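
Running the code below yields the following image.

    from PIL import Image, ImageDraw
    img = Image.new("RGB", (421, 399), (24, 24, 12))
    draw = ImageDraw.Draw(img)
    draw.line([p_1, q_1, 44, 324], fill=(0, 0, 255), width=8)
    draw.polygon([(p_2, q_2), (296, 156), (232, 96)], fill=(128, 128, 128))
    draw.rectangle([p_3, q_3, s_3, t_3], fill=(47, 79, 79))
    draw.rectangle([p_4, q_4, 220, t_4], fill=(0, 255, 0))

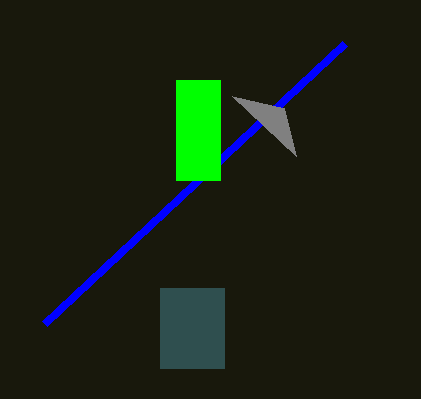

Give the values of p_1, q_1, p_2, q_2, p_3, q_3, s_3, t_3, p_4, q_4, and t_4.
p_1 = 344
q_1 = 44
p_2 = 284
q_2 = 108
p_3 = 160
q_3 = 288
s_3 = 224
t_3 = 368
p_4 = 176
q_4 = 80
t_4 = 180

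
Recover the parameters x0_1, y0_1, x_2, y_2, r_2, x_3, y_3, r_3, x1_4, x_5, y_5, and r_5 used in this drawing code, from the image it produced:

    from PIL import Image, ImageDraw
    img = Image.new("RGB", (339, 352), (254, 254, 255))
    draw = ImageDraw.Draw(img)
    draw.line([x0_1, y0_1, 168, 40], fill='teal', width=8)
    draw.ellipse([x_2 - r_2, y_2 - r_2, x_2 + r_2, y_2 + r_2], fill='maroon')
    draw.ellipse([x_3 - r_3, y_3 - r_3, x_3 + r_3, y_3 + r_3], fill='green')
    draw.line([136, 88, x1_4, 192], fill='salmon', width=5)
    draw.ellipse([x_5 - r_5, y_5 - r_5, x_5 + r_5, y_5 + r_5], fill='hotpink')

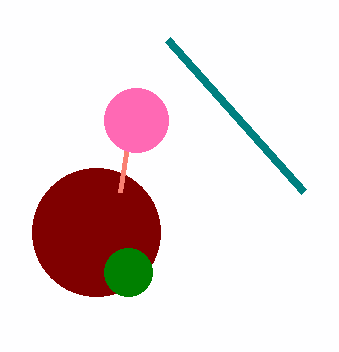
x0_1 = 304; y0_1 = 192; x_2 = 96; y_2 = 232; r_2 = 64; x_3 = 128; y_3 = 272; r_3 = 24; x1_4 = 120; x_5 = 136; y_5 = 120; r_5 = 32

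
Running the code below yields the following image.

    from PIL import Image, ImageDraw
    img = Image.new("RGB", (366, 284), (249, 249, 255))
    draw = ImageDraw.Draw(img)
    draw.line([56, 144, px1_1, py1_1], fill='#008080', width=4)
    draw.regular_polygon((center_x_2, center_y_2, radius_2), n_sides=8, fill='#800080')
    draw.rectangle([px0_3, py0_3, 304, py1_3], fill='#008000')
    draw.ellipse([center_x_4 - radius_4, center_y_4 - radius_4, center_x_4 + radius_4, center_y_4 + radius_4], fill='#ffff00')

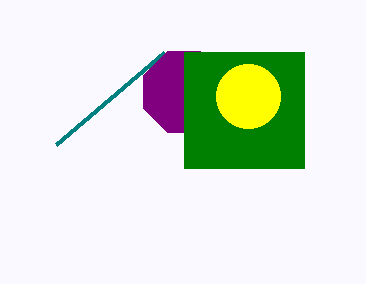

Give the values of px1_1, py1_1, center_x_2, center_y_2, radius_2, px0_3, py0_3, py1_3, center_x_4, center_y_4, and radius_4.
px1_1 = 164
py1_1 = 52
center_x_2 = 184
center_y_2 = 92
radius_2 = 44
px0_3 = 184
py0_3 = 52
py1_3 = 168
center_x_4 = 248
center_y_4 = 96
radius_4 = 32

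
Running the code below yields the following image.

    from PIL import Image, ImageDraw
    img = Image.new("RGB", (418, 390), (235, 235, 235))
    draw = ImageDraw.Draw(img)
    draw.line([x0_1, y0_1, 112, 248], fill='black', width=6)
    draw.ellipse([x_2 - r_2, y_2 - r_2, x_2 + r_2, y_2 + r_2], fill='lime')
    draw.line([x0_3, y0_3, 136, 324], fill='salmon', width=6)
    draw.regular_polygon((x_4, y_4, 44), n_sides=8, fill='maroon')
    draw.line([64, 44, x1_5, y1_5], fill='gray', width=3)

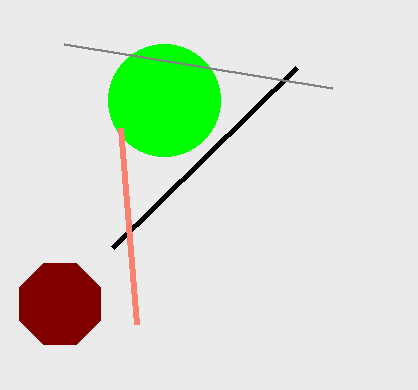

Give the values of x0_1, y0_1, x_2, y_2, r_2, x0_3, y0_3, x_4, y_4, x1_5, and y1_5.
x0_1 = 296
y0_1 = 68
x_2 = 164
y_2 = 100
r_2 = 56
x0_3 = 120
y0_3 = 128
x_4 = 60
y_4 = 304
x1_5 = 332
y1_5 = 88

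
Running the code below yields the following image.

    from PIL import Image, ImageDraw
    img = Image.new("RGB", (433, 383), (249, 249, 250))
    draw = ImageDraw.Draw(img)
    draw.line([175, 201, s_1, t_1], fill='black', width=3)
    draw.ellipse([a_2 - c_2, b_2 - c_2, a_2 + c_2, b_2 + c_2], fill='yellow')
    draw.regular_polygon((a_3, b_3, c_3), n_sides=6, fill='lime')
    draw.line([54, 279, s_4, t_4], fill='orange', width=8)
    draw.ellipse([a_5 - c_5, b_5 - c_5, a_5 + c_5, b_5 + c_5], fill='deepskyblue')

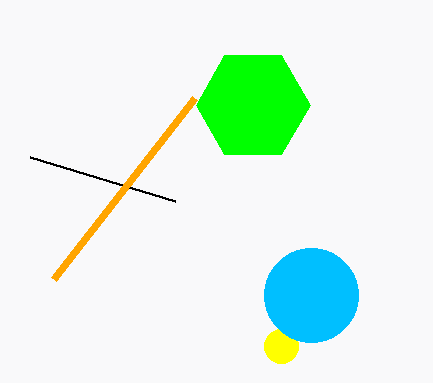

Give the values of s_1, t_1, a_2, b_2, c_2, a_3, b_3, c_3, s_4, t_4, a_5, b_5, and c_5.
s_1 = 30, t_1 = 157, a_2 = 281, b_2 = 346, c_2 = 17, a_3 = 253, b_3 = 105, c_3 = 57, s_4 = 195, t_4 = 98, a_5 = 311, b_5 = 295, c_5 = 47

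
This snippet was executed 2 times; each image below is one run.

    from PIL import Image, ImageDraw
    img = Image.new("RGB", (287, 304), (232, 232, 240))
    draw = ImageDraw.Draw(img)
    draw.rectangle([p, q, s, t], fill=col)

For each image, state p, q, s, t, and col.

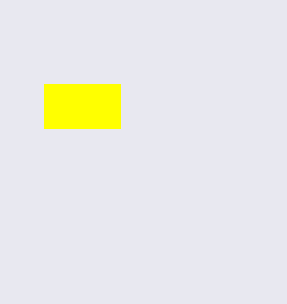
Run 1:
p = 44; q = 84; s = 120; t = 128; col = 'yellow'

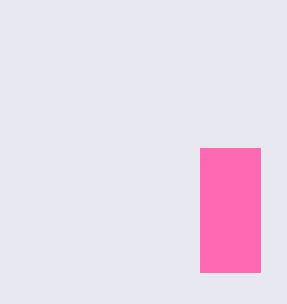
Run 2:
p = 200, q = 148, s = 260, t = 272, col = 'hotpink'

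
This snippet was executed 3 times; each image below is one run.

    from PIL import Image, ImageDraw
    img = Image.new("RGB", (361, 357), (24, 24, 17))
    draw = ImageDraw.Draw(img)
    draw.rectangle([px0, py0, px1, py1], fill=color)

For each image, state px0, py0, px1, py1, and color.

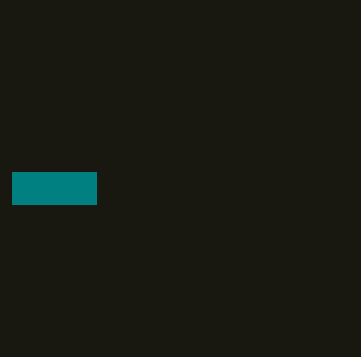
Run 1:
px0 = 12; py0 = 172; px1 = 96; py1 = 204; color = 'teal'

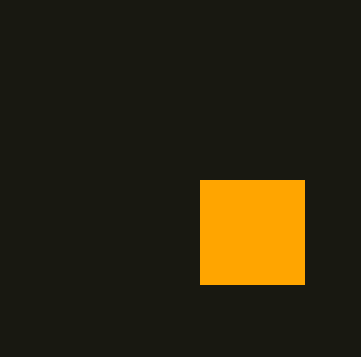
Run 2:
px0 = 200, py0 = 180, px1 = 304, py1 = 284, color = 'orange'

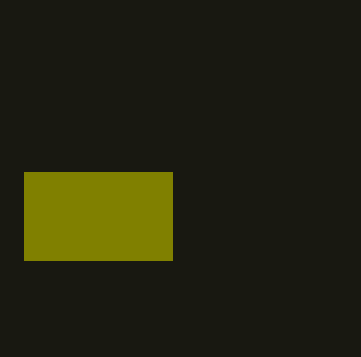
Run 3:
px0 = 24; py0 = 172; px1 = 172; py1 = 260; color = 'olive'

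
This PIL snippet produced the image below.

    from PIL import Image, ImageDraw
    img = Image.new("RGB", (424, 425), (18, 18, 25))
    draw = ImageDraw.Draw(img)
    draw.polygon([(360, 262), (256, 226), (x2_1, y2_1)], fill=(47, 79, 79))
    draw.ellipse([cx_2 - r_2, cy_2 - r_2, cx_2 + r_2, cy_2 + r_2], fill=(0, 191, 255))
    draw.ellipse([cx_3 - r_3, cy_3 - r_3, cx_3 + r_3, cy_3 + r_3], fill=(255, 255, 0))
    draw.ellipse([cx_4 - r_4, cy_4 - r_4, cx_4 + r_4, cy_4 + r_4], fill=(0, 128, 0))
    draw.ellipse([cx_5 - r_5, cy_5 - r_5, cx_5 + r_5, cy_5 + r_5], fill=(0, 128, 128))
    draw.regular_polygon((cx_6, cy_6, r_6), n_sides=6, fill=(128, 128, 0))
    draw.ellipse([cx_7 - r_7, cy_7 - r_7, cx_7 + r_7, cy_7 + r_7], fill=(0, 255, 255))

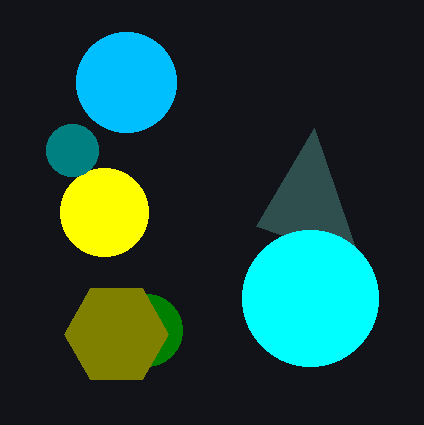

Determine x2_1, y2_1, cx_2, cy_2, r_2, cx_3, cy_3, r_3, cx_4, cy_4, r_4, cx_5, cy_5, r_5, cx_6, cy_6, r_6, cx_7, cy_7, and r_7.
x2_1 = 314
y2_1 = 128
cx_2 = 126
cy_2 = 82
r_2 = 50
cx_3 = 104
cy_3 = 212
r_3 = 44
cx_4 = 146
cy_4 = 330
r_4 = 36
cx_5 = 72
cy_5 = 150
r_5 = 26
cx_6 = 116
cy_6 = 334
r_6 = 52
cx_7 = 310
cy_7 = 298
r_7 = 68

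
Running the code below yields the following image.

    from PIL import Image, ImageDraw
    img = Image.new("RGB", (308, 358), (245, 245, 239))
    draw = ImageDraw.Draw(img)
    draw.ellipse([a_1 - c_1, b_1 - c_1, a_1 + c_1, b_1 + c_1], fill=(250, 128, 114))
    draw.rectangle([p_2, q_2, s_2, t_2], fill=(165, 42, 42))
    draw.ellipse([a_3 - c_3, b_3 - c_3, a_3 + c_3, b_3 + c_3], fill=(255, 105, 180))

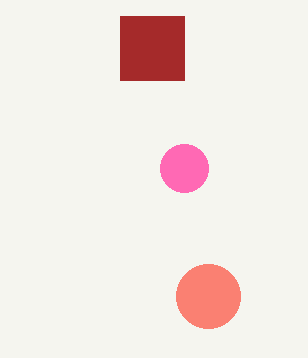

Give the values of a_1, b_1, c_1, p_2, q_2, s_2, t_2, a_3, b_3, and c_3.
a_1 = 208, b_1 = 296, c_1 = 32, p_2 = 120, q_2 = 16, s_2 = 184, t_2 = 80, a_3 = 184, b_3 = 168, c_3 = 24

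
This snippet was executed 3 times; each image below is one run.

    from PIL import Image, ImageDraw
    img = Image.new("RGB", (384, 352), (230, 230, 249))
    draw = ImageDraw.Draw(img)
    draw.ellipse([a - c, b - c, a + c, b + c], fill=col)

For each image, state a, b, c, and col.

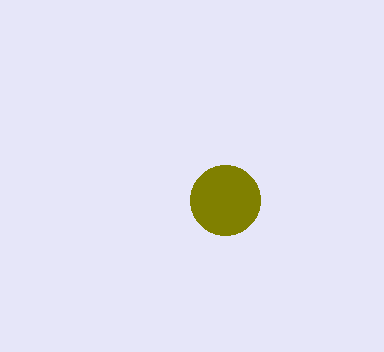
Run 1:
a = 225; b = 200; c = 35; col = 'olive'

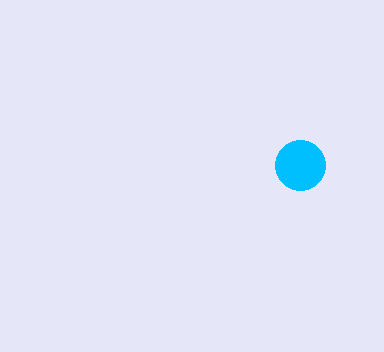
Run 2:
a = 300, b = 165, c = 25, col = 'deepskyblue'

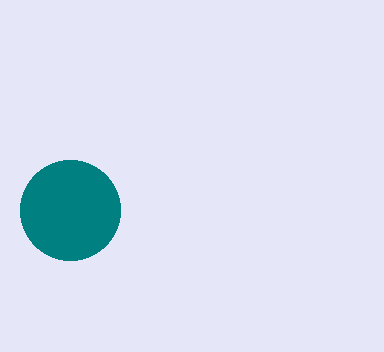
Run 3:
a = 70, b = 210, c = 50, col = 'teal'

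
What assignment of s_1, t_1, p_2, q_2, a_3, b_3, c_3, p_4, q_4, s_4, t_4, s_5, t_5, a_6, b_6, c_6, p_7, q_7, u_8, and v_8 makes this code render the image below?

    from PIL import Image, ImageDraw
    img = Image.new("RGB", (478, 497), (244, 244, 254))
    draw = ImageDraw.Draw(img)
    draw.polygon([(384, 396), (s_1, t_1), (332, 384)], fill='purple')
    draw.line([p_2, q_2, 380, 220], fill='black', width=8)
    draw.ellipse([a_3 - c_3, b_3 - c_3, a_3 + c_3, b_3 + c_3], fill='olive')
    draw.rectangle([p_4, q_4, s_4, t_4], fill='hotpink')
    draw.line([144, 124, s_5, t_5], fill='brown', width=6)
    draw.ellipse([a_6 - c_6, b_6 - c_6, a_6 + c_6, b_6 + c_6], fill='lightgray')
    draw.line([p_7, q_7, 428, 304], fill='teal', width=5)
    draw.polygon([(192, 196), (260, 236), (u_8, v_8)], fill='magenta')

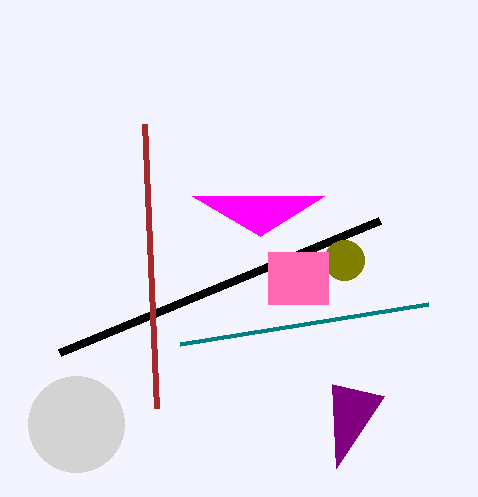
s_1 = 336; t_1 = 468; p_2 = 60; q_2 = 352; a_3 = 344; b_3 = 260; c_3 = 20; p_4 = 268; q_4 = 252; s_4 = 328; t_4 = 304; s_5 = 156; t_5 = 408; a_6 = 76; b_6 = 424; c_6 = 48; p_7 = 180; q_7 = 344; u_8 = 324; v_8 = 196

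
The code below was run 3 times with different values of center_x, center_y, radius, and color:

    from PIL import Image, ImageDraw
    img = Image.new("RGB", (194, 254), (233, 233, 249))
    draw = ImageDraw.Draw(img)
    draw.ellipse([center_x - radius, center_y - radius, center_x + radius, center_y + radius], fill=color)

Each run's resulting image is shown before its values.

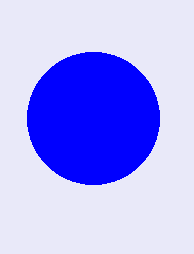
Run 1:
center_x = 93
center_y = 118
radius = 66
color = 'blue'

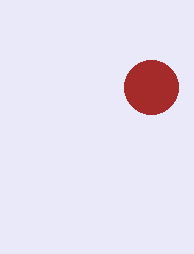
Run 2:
center_x = 151
center_y = 87
radius = 27
color = 'brown'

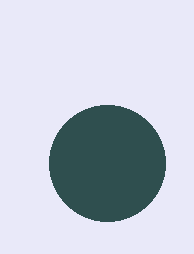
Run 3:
center_x = 107; center_y = 163; radius = 58; color = 'darkslategray'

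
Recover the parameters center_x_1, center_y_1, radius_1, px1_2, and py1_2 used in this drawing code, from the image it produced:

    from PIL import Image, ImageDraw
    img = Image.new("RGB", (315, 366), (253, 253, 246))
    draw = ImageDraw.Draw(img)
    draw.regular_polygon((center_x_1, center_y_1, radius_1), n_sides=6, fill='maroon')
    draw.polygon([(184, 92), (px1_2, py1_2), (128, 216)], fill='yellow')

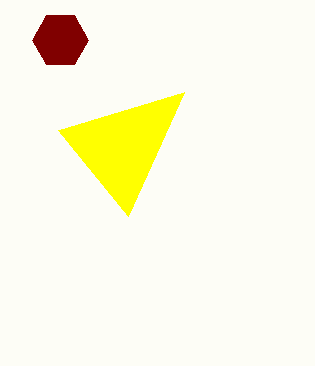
center_x_1 = 60; center_y_1 = 40; radius_1 = 28; px1_2 = 58; py1_2 = 130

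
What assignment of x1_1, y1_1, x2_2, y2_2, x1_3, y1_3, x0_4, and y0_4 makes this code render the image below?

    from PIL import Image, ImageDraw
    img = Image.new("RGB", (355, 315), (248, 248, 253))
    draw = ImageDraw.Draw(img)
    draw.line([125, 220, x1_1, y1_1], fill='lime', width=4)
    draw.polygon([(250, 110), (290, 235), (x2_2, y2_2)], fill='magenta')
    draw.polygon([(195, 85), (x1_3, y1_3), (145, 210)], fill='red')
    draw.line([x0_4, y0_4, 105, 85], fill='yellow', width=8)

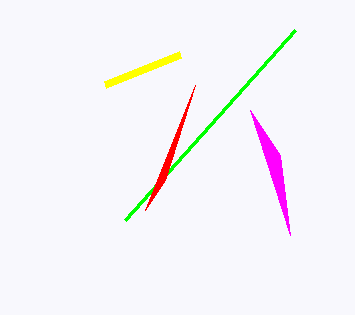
x1_1 = 295; y1_1 = 30; x2_2 = 280; y2_2 = 155; x1_3 = 165; y1_3 = 180; x0_4 = 180; y0_4 = 55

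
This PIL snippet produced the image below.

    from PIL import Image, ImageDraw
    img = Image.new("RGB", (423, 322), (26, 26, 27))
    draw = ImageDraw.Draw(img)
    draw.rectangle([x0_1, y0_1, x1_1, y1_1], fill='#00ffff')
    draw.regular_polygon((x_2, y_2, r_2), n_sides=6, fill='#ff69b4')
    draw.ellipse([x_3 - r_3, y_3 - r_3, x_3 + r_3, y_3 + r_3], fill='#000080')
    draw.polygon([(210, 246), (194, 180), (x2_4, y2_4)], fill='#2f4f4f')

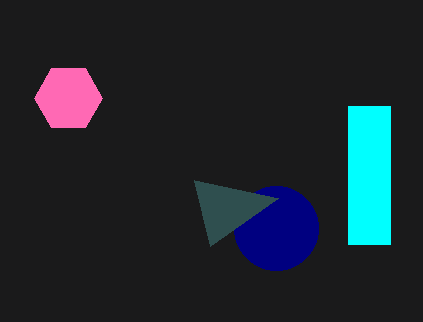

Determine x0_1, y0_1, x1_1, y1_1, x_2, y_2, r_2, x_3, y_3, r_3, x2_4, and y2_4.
x0_1 = 348; y0_1 = 106; x1_1 = 390; y1_1 = 244; x_2 = 68; y_2 = 98; r_2 = 34; x_3 = 276; y_3 = 228; r_3 = 42; x2_4 = 278; y2_4 = 198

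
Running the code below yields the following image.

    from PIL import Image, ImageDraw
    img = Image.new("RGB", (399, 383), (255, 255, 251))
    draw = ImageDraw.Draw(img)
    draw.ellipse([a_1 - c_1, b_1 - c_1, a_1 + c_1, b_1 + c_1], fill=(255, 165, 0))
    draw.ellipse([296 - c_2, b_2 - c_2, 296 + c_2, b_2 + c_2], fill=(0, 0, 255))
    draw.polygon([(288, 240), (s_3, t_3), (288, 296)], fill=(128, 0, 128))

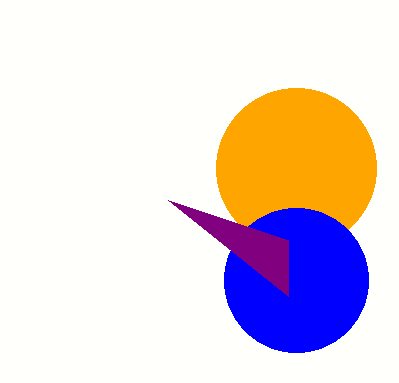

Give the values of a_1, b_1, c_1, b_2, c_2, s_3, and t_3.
a_1 = 296, b_1 = 168, c_1 = 80, b_2 = 280, c_2 = 72, s_3 = 168, t_3 = 200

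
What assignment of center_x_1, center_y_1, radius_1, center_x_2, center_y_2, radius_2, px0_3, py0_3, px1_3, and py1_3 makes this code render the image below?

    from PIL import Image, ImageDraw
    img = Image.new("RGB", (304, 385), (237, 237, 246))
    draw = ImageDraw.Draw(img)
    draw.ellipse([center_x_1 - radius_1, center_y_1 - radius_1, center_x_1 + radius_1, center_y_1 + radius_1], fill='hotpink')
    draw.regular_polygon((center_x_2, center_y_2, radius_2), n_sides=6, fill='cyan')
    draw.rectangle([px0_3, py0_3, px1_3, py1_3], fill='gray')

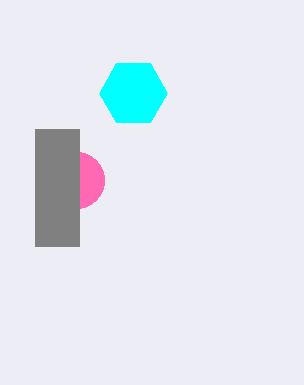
center_x_1 = 76
center_y_1 = 180
radius_1 = 28
center_x_2 = 133
center_y_2 = 93
radius_2 = 34
px0_3 = 35
py0_3 = 129
px1_3 = 79
py1_3 = 246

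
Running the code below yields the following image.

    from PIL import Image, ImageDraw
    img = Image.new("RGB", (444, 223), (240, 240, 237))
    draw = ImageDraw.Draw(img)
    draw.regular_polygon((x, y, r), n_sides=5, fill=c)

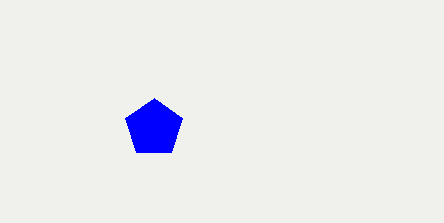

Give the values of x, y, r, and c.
x = 154; y = 128; r = 30; c = 'blue'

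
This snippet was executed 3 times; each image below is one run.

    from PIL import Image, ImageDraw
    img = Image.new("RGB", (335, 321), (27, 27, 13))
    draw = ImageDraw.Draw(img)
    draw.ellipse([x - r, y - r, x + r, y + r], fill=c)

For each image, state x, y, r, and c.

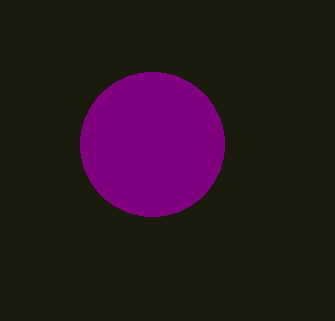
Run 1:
x = 152; y = 144; r = 72; c = 'purple'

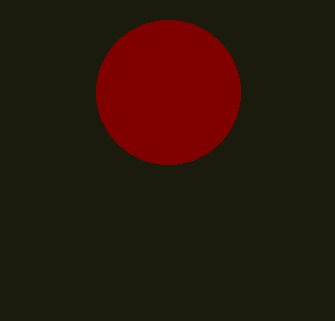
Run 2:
x = 168
y = 92
r = 72
c = 'maroon'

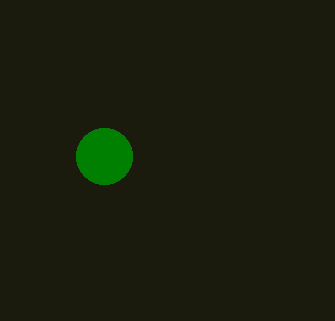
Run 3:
x = 104
y = 156
r = 28
c = 'green'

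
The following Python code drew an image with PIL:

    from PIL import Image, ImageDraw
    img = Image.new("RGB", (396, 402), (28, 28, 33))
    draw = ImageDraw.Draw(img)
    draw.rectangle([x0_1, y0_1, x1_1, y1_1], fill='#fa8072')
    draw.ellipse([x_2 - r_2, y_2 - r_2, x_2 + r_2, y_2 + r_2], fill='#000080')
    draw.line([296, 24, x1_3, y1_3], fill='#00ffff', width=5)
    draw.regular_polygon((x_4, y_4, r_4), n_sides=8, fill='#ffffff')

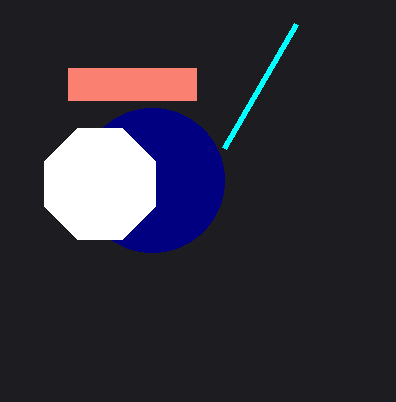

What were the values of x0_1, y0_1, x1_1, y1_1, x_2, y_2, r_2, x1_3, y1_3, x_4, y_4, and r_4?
x0_1 = 68; y0_1 = 68; x1_1 = 196; y1_1 = 100; x_2 = 152; y_2 = 180; r_2 = 72; x1_3 = 224; y1_3 = 148; x_4 = 100; y_4 = 184; r_4 = 60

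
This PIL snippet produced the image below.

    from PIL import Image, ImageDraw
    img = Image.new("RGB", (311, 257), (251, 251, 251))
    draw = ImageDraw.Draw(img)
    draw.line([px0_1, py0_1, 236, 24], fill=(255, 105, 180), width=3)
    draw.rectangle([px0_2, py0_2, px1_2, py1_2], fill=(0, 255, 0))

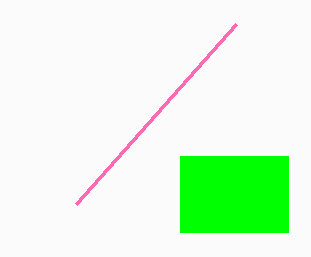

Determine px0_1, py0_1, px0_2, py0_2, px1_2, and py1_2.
px0_1 = 76; py0_1 = 204; px0_2 = 180; py0_2 = 156; px1_2 = 288; py1_2 = 232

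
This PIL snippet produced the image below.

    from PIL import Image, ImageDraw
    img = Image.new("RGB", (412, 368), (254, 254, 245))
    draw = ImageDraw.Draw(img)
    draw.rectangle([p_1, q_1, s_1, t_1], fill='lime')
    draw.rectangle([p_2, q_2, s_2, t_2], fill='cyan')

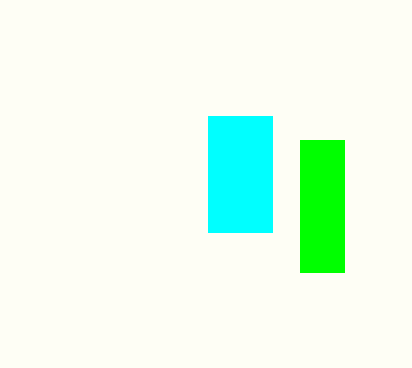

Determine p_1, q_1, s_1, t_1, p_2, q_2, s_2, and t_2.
p_1 = 300
q_1 = 140
s_1 = 344
t_1 = 272
p_2 = 208
q_2 = 116
s_2 = 272
t_2 = 232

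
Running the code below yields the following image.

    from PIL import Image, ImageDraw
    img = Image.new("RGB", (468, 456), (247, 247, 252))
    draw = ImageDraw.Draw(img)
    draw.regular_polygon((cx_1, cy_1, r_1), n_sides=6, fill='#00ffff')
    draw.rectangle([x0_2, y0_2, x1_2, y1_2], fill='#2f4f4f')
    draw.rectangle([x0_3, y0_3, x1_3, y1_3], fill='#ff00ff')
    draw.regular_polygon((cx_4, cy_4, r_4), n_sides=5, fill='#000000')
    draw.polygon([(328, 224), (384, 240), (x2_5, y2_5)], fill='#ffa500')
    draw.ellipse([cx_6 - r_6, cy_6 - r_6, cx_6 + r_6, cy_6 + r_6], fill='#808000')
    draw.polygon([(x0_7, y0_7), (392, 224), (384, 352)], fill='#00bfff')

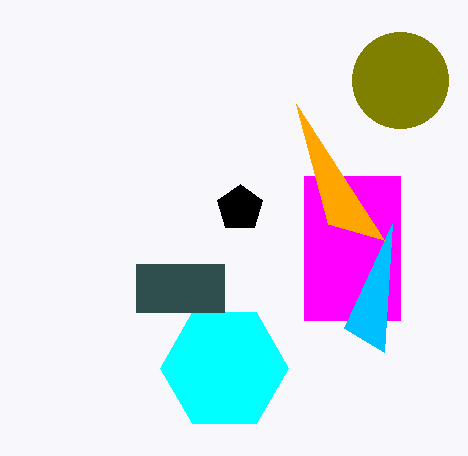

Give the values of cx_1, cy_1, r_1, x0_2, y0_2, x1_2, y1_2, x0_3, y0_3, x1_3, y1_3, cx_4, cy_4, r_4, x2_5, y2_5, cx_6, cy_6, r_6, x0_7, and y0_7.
cx_1 = 224; cy_1 = 368; r_1 = 64; x0_2 = 136; y0_2 = 264; x1_2 = 224; y1_2 = 312; x0_3 = 304; y0_3 = 176; x1_3 = 400; y1_3 = 320; cx_4 = 240; cy_4 = 208; r_4 = 24; x2_5 = 296; y2_5 = 104; cx_6 = 400; cy_6 = 80; r_6 = 48; x0_7 = 344; y0_7 = 328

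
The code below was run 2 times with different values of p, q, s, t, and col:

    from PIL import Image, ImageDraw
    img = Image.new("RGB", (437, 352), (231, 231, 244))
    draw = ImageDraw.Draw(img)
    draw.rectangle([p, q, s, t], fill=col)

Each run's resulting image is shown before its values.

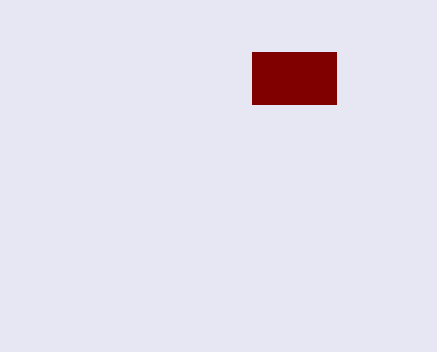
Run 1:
p = 252; q = 52; s = 336; t = 104; col = 'maroon'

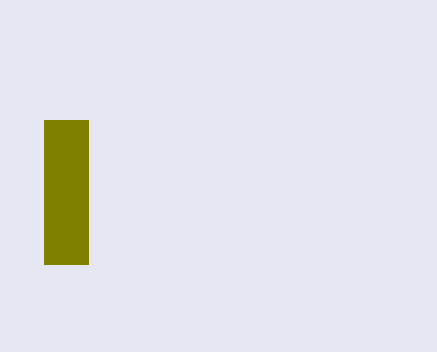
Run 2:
p = 44, q = 120, s = 88, t = 264, col = 'olive'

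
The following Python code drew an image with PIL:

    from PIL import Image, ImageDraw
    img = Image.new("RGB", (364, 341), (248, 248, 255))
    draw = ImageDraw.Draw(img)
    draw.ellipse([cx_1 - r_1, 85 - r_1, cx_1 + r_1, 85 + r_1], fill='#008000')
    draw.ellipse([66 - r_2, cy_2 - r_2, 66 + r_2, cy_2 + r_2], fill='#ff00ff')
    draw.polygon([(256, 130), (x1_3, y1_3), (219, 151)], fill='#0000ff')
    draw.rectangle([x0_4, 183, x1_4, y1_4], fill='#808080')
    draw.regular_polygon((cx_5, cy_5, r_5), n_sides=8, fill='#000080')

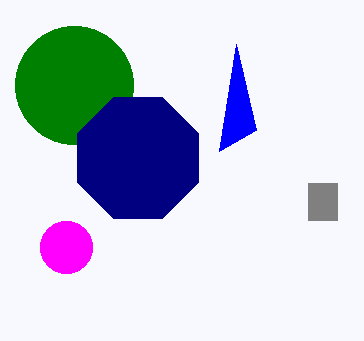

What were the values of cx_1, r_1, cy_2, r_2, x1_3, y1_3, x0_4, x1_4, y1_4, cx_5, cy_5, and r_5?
cx_1 = 74
r_1 = 59
cy_2 = 247
r_2 = 26
x1_3 = 236
y1_3 = 44
x0_4 = 308
x1_4 = 337
y1_4 = 220
cx_5 = 138
cy_5 = 158
r_5 = 65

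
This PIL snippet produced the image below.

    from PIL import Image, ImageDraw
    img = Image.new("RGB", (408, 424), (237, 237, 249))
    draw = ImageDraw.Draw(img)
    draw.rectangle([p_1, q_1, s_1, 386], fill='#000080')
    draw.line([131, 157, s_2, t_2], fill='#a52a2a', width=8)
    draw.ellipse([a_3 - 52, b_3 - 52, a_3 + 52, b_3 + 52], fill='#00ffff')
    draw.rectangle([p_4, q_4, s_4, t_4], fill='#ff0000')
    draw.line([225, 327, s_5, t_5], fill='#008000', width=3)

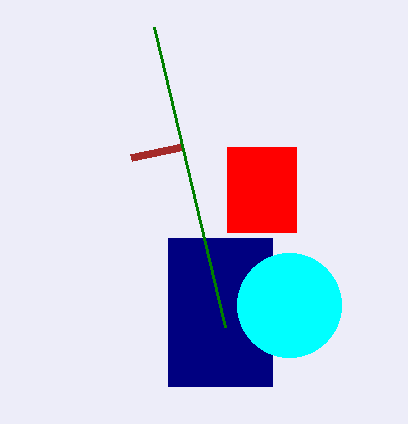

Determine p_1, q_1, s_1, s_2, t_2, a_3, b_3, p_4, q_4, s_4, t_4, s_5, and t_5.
p_1 = 168; q_1 = 238; s_1 = 272; s_2 = 183; t_2 = 146; a_3 = 289; b_3 = 305; p_4 = 227; q_4 = 147; s_4 = 296; t_4 = 232; s_5 = 154; t_5 = 27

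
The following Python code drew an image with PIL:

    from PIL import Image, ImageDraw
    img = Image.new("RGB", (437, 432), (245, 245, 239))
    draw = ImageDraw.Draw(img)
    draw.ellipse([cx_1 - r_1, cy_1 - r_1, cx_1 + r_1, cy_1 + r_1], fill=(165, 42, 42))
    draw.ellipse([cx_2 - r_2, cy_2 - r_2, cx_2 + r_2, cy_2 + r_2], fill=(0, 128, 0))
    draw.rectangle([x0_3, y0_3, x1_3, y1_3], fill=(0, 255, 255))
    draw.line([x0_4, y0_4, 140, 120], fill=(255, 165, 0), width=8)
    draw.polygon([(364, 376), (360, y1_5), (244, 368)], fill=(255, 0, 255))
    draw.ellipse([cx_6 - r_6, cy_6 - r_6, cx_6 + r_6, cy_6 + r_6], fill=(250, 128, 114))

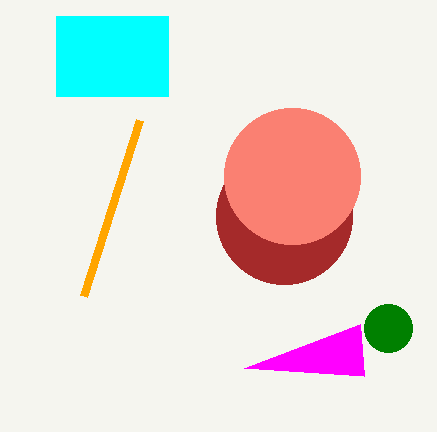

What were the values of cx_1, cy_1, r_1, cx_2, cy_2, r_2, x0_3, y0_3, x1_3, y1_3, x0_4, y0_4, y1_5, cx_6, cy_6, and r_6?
cx_1 = 284; cy_1 = 216; r_1 = 68; cx_2 = 388; cy_2 = 328; r_2 = 24; x0_3 = 56; y0_3 = 16; x1_3 = 168; y1_3 = 96; x0_4 = 84; y0_4 = 296; y1_5 = 324; cx_6 = 292; cy_6 = 176; r_6 = 68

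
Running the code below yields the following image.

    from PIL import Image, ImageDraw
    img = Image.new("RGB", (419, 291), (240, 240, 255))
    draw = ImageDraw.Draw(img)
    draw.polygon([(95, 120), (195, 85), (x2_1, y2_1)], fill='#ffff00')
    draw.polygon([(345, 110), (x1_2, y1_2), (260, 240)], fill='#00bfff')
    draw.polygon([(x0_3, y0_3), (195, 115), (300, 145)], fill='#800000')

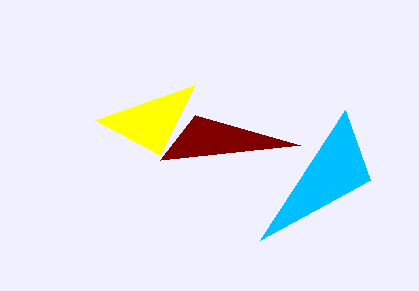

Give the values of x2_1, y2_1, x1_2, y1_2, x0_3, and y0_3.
x2_1 = 160, y2_1 = 155, x1_2 = 370, y1_2 = 180, x0_3 = 160, y0_3 = 160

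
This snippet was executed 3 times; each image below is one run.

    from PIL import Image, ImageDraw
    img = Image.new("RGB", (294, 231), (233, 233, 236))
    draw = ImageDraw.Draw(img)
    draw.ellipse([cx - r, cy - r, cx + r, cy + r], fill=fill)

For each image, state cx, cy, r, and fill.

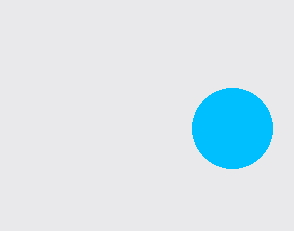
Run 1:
cx = 232; cy = 128; r = 40; fill = 'deepskyblue'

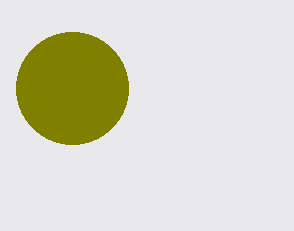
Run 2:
cx = 72, cy = 88, r = 56, fill = 'olive'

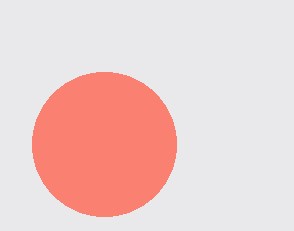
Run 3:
cx = 104, cy = 144, r = 72, fill = 'salmon'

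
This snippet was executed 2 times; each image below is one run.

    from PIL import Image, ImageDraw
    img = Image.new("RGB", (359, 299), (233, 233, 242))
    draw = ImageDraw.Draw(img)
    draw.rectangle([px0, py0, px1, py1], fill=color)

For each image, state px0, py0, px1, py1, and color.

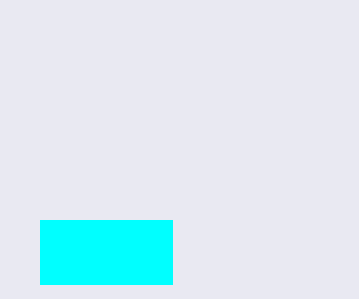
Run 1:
px0 = 40; py0 = 220; px1 = 172; py1 = 284; color = 'cyan'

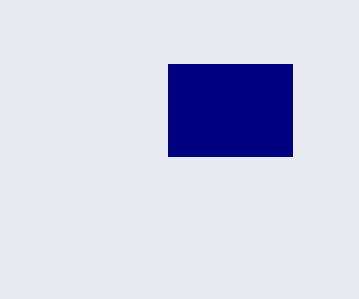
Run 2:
px0 = 168, py0 = 64, px1 = 292, py1 = 156, color = 'navy'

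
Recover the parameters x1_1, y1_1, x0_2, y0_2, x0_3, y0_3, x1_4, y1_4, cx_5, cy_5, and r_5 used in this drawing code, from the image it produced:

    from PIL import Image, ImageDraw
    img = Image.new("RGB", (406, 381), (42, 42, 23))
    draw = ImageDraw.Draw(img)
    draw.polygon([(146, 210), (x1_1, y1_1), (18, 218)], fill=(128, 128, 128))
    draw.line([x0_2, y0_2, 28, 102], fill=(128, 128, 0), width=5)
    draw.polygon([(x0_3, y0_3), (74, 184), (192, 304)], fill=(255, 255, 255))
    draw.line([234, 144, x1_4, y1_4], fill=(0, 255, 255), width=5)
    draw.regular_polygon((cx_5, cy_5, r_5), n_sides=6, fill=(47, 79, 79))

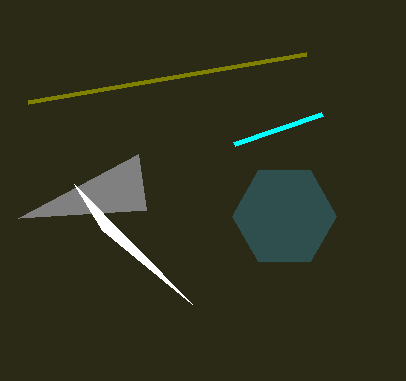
x1_1 = 138, y1_1 = 154, x0_2 = 306, y0_2 = 54, x0_3 = 102, y0_3 = 230, x1_4 = 322, y1_4 = 114, cx_5 = 284, cy_5 = 216, r_5 = 52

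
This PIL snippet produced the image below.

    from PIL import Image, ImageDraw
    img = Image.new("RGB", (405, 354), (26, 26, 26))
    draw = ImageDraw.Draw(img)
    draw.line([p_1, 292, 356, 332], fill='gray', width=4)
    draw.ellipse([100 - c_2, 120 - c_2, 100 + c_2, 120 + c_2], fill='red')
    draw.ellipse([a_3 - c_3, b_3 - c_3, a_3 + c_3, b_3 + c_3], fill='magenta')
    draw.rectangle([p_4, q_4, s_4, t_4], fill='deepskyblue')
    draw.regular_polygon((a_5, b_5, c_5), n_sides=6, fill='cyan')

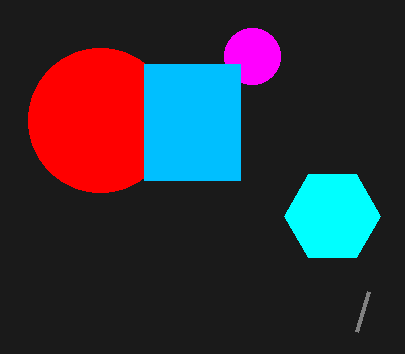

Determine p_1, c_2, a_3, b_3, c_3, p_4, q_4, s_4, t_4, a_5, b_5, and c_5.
p_1 = 368; c_2 = 72; a_3 = 252; b_3 = 56; c_3 = 28; p_4 = 144; q_4 = 64; s_4 = 240; t_4 = 180; a_5 = 332; b_5 = 216; c_5 = 48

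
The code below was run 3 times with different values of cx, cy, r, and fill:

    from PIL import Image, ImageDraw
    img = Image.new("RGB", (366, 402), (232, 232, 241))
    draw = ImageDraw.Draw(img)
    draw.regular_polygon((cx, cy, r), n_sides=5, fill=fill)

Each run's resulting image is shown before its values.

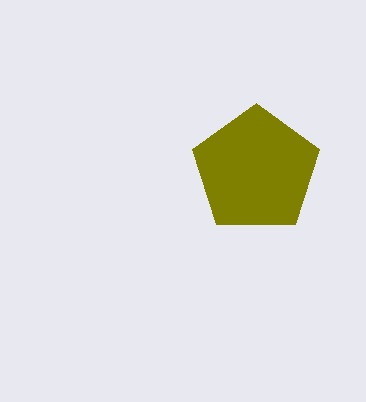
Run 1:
cx = 256; cy = 170; r = 67; fill = 'olive'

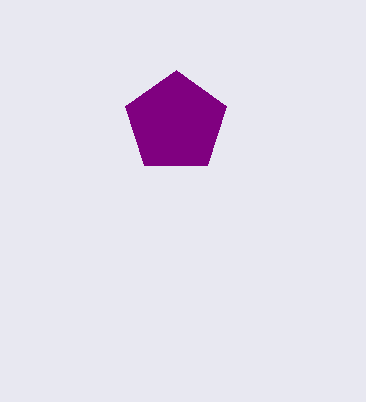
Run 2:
cx = 176
cy = 123
r = 53
fill = 'purple'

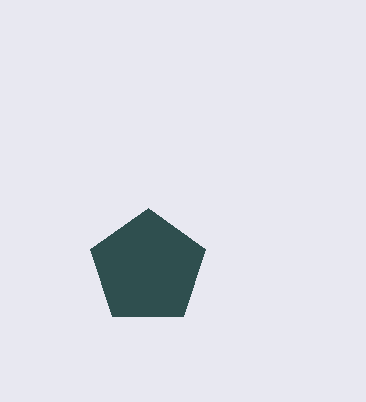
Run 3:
cx = 148, cy = 268, r = 60, fill = 'darkslategray'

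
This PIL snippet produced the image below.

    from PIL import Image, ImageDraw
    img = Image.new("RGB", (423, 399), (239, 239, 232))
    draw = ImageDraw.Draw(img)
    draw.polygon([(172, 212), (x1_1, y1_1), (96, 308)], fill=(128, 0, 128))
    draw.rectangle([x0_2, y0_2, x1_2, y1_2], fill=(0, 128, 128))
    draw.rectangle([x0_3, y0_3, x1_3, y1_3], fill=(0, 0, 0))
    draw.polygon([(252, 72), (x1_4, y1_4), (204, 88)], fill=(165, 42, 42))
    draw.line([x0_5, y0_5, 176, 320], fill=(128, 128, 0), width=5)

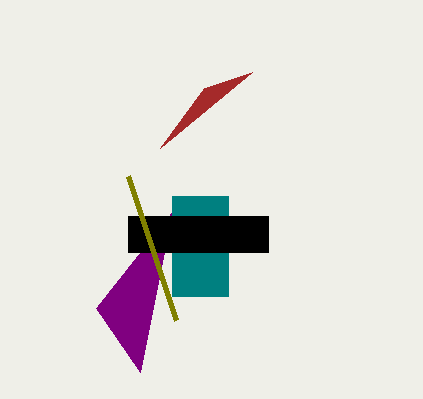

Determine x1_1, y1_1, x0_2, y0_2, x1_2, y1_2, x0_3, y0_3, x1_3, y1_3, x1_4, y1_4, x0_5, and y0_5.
x1_1 = 140
y1_1 = 372
x0_2 = 172
y0_2 = 196
x1_2 = 228
y1_2 = 296
x0_3 = 128
y0_3 = 216
x1_3 = 268
y1_3 = 252
x1_4 = 160
y1_4 = 148
x0_5 = 128
y0_5 = 176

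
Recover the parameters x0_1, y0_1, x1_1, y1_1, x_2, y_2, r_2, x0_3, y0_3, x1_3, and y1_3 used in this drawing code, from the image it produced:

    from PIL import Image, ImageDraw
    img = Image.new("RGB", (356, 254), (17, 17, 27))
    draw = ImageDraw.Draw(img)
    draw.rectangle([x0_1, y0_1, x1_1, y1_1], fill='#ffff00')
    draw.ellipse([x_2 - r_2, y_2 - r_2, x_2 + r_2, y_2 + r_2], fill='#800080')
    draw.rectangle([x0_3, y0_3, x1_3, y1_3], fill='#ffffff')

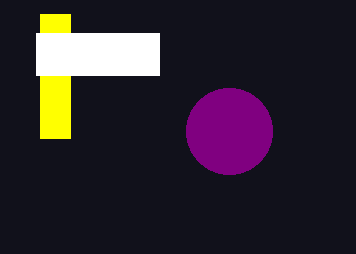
x0_1 = 40
y0_1 = 14
x1_1 = 70
y1_1 = 138
x_2 = 229
y_2 = 131
r_2 = 43
x0_3 = 36
y0_3 = 33
x1_3 = 159
y1_3 = 75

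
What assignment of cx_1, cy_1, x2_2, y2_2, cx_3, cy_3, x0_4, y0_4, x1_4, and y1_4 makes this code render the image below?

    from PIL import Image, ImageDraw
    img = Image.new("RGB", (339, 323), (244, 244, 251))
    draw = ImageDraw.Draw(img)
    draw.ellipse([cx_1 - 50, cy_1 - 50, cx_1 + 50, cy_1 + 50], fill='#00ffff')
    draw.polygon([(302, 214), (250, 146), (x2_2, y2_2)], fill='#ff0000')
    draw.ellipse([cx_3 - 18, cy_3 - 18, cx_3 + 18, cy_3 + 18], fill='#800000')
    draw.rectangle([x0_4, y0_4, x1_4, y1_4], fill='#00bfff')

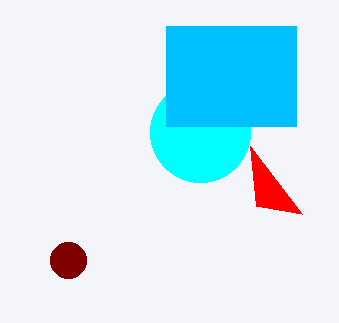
cx_1 = 200
cy_1 = 132
x2_2 = 256
y2_2 = 206
cx_3 = 68
cy_3 = 260
x0_4 = 166
y0_4 = 26
x1_4 = 296
y1_4 = 126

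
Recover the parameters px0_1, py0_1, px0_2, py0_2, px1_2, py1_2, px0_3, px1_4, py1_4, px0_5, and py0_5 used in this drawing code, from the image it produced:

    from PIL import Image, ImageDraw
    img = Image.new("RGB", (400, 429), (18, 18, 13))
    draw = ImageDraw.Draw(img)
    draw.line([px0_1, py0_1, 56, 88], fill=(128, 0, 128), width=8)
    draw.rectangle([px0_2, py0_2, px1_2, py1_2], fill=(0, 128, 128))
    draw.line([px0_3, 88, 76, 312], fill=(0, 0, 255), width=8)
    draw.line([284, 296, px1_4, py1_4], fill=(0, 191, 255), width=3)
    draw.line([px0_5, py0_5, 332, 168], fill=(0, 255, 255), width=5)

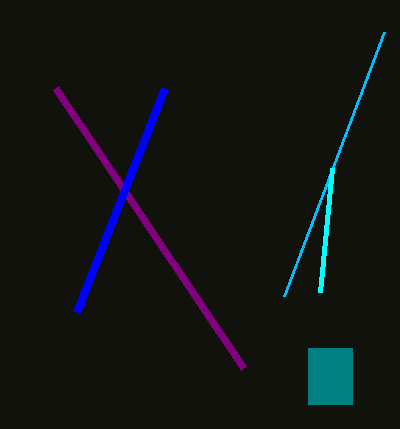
px0_1 = 244; py0_1 = 368; px0_2 = 308; py0_2 = 348; px1_2 = 352; py1_2 = 404; px0_3 = 164; px1_4 = 384; py1_4 = 32; px0_5 = 320; py0_5 = 292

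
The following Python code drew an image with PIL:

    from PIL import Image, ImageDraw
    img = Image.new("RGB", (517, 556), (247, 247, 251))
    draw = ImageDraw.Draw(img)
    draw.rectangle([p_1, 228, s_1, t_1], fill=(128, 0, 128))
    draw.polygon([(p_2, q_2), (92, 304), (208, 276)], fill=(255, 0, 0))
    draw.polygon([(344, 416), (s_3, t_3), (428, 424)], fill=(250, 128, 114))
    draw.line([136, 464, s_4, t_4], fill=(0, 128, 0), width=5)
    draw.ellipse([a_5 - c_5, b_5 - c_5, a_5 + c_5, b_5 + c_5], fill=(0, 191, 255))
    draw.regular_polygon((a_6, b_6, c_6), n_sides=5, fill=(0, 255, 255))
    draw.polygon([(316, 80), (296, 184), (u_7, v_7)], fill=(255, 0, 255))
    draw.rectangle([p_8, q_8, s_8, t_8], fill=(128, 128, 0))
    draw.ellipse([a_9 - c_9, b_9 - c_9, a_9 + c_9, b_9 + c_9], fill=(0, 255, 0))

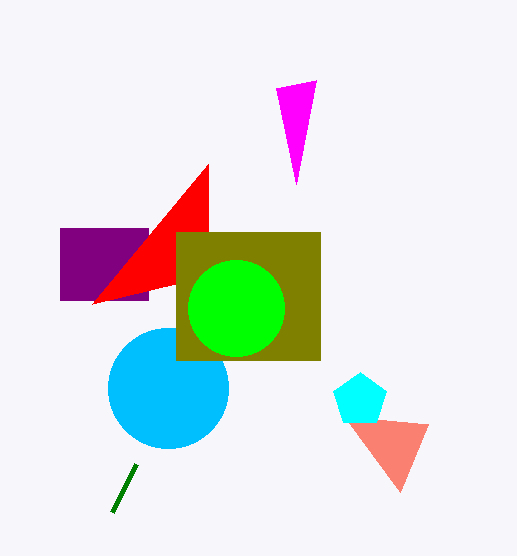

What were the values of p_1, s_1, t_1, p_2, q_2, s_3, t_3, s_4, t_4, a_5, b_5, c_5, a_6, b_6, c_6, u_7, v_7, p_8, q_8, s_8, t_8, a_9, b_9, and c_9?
p_1 = 60, s_1 = 148, t_1 = 300, p_2 = 208, q_2 = 164, s_3 = 400, t_3 = 492, s_4 = 112, t_4 = 512, a_5 = 168, b_5 = 388, c_5 = 60, a_6 = 360, b_6 = 400, c_6 = 28, u_7 = 276, v_7 = 88, p_8 = 176, q_8 = 232, s_8 = 320, t_8 = 360, a_9 = 236, b_9 = 308, c_9 = 48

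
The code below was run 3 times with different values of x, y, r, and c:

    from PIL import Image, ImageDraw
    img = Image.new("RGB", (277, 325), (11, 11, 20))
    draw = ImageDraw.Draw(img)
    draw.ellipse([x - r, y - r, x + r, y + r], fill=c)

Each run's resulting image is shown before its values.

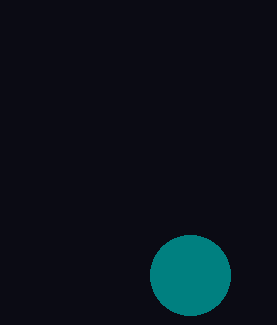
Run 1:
x = 190, y = 275, r = 40, c = 'teal'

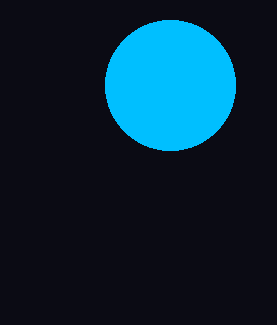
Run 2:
x = 170; y = 85; r = 65; c = 'deepskyblue'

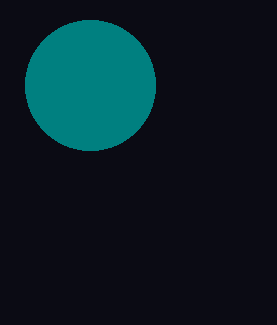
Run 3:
x = 90, y = 85, r = 65, c = 'teal'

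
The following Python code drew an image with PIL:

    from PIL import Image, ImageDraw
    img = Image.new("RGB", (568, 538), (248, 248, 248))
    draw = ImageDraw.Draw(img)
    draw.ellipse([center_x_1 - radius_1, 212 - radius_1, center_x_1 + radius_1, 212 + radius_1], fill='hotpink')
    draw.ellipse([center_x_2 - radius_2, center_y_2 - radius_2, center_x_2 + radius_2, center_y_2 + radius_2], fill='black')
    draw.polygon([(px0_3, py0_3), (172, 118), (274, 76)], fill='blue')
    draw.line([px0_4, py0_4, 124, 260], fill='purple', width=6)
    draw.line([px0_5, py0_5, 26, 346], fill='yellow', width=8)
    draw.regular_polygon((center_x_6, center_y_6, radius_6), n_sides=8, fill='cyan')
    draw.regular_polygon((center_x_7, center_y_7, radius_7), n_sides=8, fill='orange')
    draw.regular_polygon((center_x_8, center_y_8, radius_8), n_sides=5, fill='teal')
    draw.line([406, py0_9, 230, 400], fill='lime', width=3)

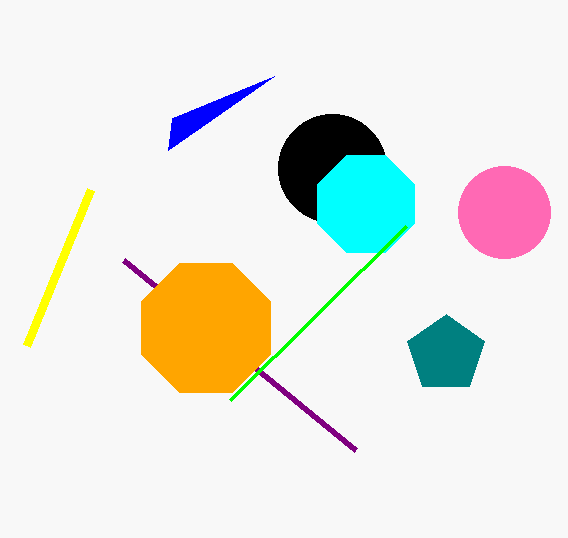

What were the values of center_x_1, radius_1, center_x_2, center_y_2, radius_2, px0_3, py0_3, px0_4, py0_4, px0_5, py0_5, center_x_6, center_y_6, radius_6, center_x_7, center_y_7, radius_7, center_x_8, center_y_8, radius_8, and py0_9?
center_x_1 = 504, radius_1 = 46, center_x_2 = 332, center_y_2 = 168, radius_2 = 54, px0_3 = 168, py0_3 = 150, px0_4 = 356, py0_4 = 450, px0_5 = 90, py0_5 = 190, center_x_6 = 366, center_y_6 = 204, radius_6 = 52, center_x_7 = 206, center_y_7 = 328, radius_7 = 70, center_x_8 = 446, center_y_8 = 354, radius_8 = 40, py0_9 = 226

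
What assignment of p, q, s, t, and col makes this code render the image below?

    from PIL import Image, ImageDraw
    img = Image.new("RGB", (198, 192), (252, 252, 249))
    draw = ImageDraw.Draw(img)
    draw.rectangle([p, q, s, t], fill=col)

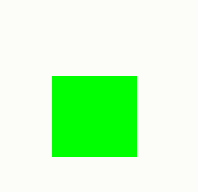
p = 52; q = 76; s = 136; t = 156; col = 'lime'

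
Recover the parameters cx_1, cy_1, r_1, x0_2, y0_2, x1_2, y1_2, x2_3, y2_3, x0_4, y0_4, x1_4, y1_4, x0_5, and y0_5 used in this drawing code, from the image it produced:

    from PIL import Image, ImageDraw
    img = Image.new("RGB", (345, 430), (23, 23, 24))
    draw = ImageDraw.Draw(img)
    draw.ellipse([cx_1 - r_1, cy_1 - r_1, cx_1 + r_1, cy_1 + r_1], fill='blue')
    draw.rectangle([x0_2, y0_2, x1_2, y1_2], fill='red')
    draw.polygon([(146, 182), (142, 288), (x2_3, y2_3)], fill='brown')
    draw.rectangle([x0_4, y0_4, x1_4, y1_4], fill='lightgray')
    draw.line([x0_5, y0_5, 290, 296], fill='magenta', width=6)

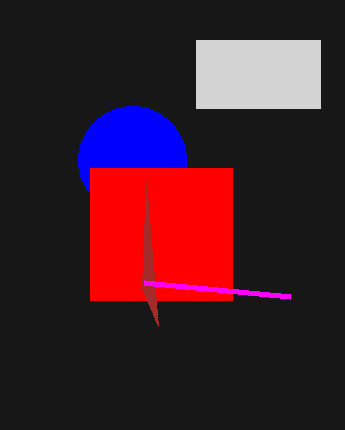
cx_1 = 132, cy_1 = 160, r_1 = 54, x0_2 = 90, y0_2 = 168, x1_2 = 232, y1_2 = 300, x2_3 = 158, y2_3 = 326, x0_4 = 196, y0_4 = 40, x1_4 = 320, y1_4 = 108, x0_5 = 144, y0_5 = 282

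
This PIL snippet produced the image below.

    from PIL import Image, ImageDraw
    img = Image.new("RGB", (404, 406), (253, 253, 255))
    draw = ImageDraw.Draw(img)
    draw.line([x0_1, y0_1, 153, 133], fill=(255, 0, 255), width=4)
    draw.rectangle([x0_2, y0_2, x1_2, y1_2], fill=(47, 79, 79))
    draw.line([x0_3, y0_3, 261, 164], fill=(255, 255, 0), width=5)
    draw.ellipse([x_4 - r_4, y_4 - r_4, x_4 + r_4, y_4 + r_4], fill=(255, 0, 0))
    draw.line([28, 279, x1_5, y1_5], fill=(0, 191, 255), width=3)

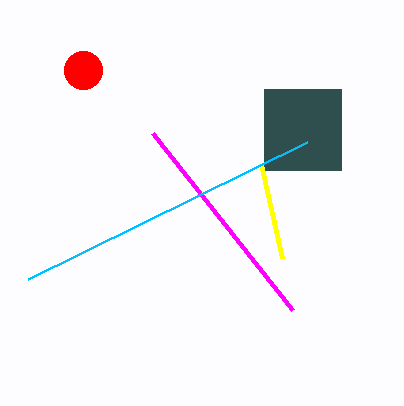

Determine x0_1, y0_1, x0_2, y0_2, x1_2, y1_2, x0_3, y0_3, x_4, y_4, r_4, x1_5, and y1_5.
x0_1 = 293
y0_1 = 310
x0_2 = 264
y0_2 = 89
x1_2 = 341
y1_2 = 170
x0_3 = 282
y0_3 = 258
x_4 = 83
y_4 = 70
r_4 = 19
x1_5 = 307
y1_5 = 142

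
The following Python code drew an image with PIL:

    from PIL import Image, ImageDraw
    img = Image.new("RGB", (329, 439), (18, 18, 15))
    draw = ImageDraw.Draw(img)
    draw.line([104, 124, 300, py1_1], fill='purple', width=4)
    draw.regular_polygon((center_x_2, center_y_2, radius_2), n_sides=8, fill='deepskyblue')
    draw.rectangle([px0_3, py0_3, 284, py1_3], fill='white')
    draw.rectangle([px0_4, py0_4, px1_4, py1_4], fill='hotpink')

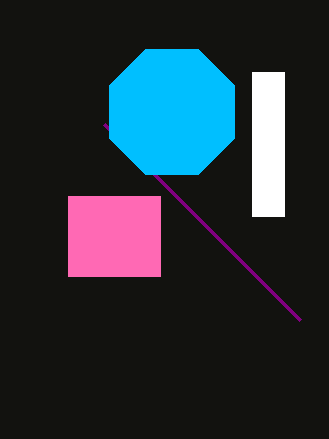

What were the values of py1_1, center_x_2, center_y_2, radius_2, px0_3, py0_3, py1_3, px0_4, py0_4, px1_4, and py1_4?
py1_1 = 320, center_x_2 = 172, center_y_2 = 112, radius_2 = 68, px0_3 = 252, py0_3 = 72, py1_3 = 216, px0_4 = 68, py0_4 = 196, px1_4 = 160, py1_4 = 276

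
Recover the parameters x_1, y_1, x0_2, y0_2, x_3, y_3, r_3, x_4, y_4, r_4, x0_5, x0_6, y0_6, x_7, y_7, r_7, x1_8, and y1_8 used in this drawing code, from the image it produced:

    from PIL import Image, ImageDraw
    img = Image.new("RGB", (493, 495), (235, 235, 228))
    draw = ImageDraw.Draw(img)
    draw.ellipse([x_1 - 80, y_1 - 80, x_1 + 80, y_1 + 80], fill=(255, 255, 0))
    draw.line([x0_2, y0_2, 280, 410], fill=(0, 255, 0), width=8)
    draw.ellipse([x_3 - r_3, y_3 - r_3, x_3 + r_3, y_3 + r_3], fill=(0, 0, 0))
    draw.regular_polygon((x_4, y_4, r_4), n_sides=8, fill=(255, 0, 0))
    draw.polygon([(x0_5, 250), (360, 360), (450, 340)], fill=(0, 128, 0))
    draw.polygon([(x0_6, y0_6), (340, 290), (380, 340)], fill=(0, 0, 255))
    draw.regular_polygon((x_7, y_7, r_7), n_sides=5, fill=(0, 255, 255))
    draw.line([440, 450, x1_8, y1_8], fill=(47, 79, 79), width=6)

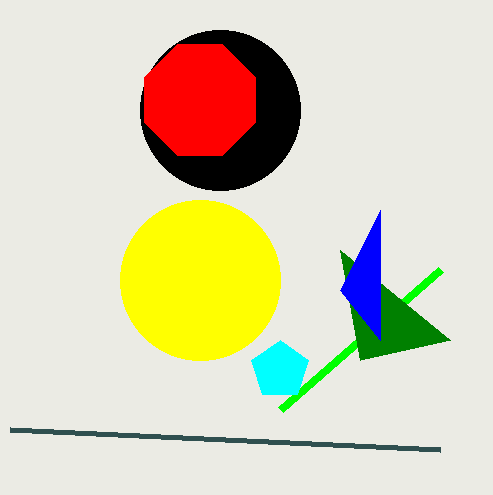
x_1 = 200
y_1 = 280
x0_2 = 440
y0_2 = 270
x_3 = 220
y_3 = 110
r_3 = 80
x_4 = 200
y_4 = 100
r_4 = 60
x0_5 = 340
x0_6 = 380
y0_6 = 210
x_7 = 280
y_7 = 370
r_7 = 30
x1_8 = 10
y1_8 = 430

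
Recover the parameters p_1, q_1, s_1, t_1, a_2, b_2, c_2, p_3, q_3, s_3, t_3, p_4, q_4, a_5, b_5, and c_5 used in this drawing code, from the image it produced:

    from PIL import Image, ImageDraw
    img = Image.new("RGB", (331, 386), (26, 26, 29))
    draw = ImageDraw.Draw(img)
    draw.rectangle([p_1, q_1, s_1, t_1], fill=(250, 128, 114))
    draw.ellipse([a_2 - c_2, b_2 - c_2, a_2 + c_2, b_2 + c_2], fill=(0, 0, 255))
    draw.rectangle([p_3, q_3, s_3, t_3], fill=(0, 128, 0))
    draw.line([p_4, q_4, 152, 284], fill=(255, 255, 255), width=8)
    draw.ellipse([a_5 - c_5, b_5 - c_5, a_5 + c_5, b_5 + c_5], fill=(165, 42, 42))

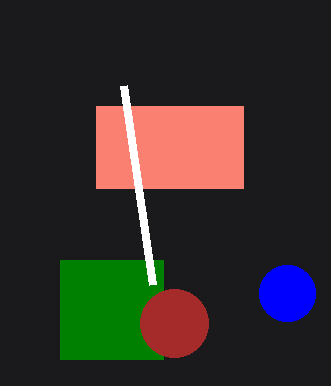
p_1 = 96; q_1 = 106; s_1 = 243; t_1 = 188; a_2 = 287; b_2 = 293; c_2 = 28; p_3 = 60; q_3 = 260; s_3 = 163; t_3 = 359; p_4 = 123; q_4 = 85; a_5 = 174; b_5 = 323; c_5 = 34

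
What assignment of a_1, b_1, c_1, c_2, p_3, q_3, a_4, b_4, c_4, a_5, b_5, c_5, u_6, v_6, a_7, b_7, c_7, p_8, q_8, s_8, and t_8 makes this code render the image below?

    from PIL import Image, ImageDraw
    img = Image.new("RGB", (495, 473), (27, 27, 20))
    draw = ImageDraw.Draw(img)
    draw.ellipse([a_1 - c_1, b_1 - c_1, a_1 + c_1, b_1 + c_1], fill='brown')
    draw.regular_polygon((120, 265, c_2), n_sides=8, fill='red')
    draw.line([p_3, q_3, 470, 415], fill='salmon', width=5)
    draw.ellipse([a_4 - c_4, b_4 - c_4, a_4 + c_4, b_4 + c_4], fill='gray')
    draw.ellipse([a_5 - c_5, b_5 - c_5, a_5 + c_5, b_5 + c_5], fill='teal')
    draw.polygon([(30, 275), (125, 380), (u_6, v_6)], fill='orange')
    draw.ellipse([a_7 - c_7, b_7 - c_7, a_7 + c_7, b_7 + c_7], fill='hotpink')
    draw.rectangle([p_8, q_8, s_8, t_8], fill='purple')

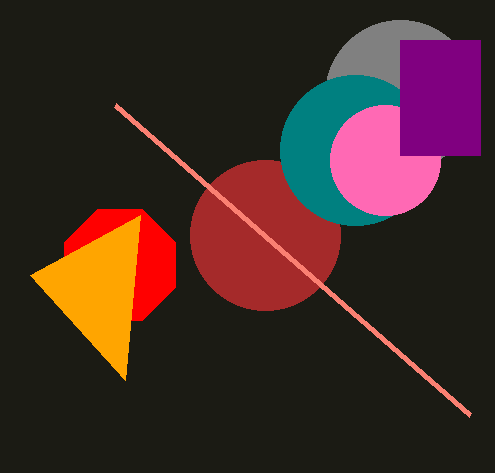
a_1 = 265
b_1 = 235
c_1 = 75
c_2 = 60
p_3 = 115
q_3 = 105
a_4 = 400
b_4 = 95
c_4 = 75
a_5 = 355
b_5 = 150
c_5 = 75
u_6 = 140
v_6 = 215
a_7 = 385
b_7 = 160
c_7 = 55
p_8 = 400
q_8 = 40
s_8 = 480
t_8 = 155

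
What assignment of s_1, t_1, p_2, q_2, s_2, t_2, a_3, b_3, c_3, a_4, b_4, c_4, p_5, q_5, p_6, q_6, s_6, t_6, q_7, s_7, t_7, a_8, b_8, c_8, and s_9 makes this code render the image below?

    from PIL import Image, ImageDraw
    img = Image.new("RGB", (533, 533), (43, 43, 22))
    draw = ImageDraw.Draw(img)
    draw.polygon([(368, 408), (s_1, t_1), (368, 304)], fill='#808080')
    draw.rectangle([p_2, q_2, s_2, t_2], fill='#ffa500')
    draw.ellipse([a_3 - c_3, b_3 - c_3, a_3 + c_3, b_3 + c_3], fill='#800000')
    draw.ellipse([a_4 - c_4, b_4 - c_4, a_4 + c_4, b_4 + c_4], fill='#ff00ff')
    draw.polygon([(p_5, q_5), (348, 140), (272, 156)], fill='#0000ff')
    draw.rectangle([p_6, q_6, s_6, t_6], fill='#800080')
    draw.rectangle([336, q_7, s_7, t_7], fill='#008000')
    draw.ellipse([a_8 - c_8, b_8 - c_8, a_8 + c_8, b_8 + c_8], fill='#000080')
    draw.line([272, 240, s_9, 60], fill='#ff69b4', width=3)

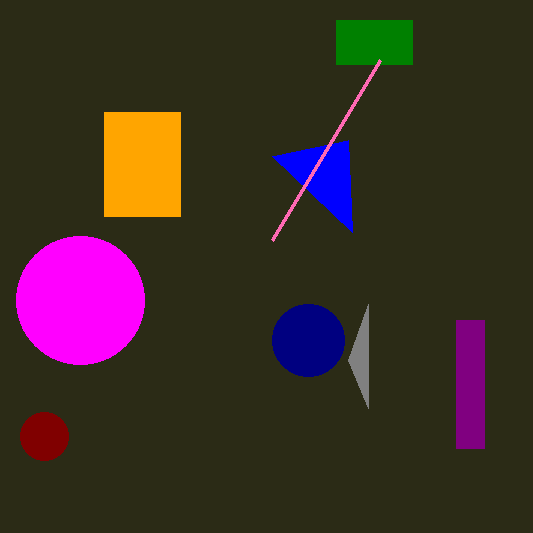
s_1 = 348; t_1 = 360; p_2 = 104; q_2 = 112; s_2 = 180; t_2 = 216; a_3 = 44; b_3 = 436; c_3 = 24; a_4 = 80; b_4 = 300; c_4 = 64; p_5 = 352; q_5 = 232; p_6 = 456; q_6 = 320; s_6 = 484; t_6 = 448; q_7 = 20; s_7 = 412; t_7 = 64; a_8 = 308; b_8 = 340; c_8 = 36; s_9 = 380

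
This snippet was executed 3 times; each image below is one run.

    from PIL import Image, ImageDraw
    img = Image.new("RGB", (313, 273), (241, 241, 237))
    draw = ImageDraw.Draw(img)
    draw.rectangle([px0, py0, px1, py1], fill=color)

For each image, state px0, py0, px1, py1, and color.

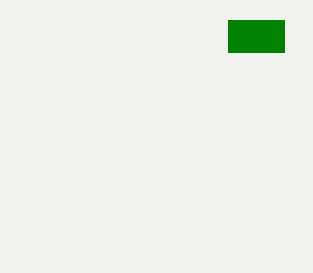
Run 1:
px0 = 228; py0 = 20; px1 = 284; py1 = 52; color = 'green'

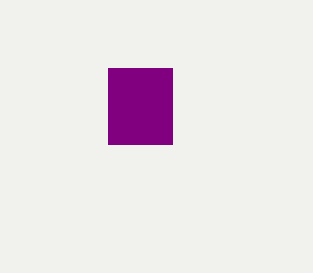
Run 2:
px0 = 108; py0 = 68; px1 = 172; py1 = 144; color = 'purple'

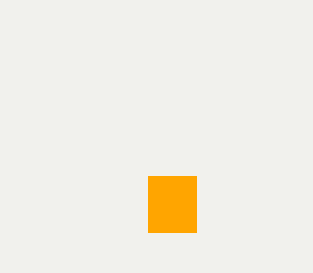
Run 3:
px0 = 148
py0 = 176
px1 = 196
py1 = 232
color = 'orange'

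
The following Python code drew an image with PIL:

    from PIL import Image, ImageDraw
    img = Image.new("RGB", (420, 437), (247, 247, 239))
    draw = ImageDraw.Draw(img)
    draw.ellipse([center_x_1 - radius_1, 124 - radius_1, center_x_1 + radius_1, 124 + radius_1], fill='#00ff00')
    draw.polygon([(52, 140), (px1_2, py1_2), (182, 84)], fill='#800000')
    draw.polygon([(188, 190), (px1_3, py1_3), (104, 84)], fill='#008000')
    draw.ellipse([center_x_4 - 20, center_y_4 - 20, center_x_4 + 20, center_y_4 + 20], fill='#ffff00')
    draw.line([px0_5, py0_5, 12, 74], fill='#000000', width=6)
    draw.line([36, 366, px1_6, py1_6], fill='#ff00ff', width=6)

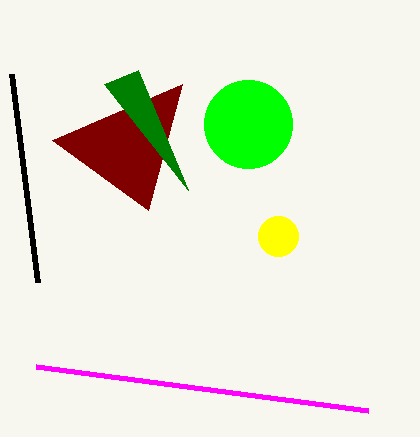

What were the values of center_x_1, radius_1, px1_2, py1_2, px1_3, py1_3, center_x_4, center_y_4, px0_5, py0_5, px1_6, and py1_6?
center_x_1 = 248
radius_1 = 44
px1_2 = 148
py1_2 = 210
px1_3 = 138
py1_3 = 70
center_x_4 = 278
center_y_4 = 236
px0_5 = 38
py0_5 = 282
px1_6 = 368
py1_6 = 410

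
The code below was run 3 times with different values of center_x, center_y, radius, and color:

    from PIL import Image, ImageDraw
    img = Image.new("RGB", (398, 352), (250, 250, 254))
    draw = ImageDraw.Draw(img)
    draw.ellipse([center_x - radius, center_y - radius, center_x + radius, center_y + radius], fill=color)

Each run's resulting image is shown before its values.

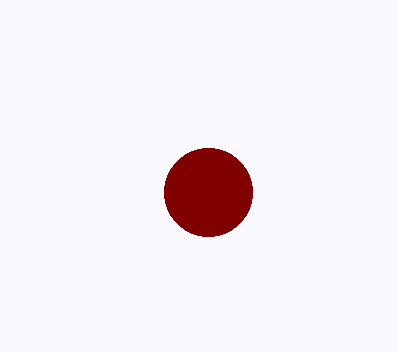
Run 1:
center_x = 208, center_y = 192, radius = 44, color = 'maroon'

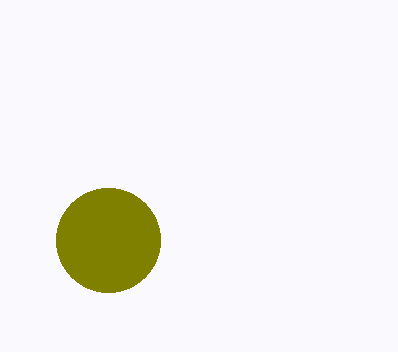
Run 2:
center_x = 108; center_y = 240; radius = 52; color = 'olive'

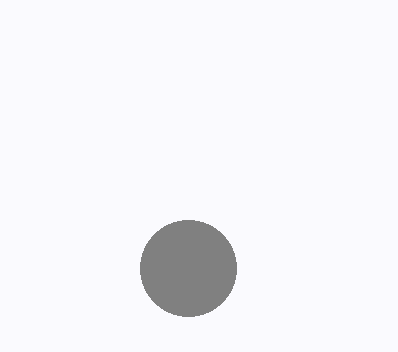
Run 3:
center_x = 188
center_y = 268
radius = 48
color = 'gray'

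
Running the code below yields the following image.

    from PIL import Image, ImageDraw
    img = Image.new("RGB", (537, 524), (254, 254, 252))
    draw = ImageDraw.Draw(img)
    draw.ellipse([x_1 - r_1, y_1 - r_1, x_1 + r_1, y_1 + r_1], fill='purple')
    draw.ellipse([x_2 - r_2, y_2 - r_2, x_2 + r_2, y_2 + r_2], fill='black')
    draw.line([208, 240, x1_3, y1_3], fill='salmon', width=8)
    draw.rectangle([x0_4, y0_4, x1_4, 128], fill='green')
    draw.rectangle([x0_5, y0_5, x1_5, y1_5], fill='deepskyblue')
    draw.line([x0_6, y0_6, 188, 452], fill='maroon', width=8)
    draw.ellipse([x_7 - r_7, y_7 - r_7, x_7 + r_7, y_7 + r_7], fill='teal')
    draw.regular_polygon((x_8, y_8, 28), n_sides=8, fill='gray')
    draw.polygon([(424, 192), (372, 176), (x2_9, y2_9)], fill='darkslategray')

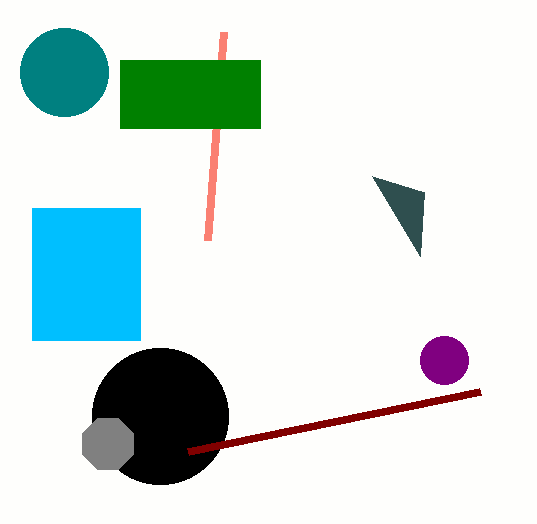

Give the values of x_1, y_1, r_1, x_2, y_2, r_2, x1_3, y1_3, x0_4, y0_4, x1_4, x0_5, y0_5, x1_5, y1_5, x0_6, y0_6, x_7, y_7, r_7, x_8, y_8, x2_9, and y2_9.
x_1 = 444, y_1 = 360, r_1 = 24, x_2 = 160, y_2 = 416, r_2 = 68, x1_3 = 224, y1_3 = 32, x0_4 = 120, y0_4 = 60, x1_4 = 260, x0_5 = 32, y0_5 = 208, x1_5 = 140, y1_5 = 340, x0_6 = 480, y0_6 = 392, x_7 = 64, y_7 = 72, r_7 = 44, x_8 = 108, y_8 = 444, x2_9 = 420, y2_9 = 256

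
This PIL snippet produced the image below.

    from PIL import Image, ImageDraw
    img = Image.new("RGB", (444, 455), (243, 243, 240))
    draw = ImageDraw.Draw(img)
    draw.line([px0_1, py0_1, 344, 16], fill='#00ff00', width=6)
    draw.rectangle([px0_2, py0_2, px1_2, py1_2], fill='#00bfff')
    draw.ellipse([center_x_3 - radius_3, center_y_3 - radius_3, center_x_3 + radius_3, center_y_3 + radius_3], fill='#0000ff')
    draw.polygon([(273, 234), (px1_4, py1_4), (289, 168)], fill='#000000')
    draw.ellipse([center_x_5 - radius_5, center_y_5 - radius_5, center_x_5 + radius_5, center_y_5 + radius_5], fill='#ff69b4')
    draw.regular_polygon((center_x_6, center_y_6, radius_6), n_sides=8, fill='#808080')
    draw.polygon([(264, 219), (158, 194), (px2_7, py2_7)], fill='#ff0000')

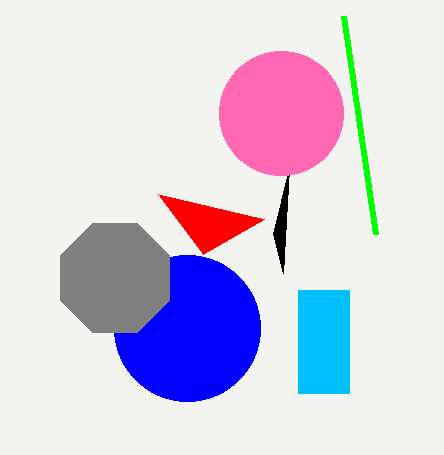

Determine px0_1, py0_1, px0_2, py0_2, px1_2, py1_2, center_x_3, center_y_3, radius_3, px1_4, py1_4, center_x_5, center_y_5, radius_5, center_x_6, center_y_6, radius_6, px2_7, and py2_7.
px0_1 = 376; py0_1 = 234; px0_2 = 298; py0_2 = 290; px1_2 = 349; py1_2 = 393; center_x_3 = 187; center_y_3 = 328; radius_3 = 73; px1_4 = 283; py1_4 = 273; center_x_5 = 281; center_y_5 = 113; radius_5 = 62; center_x_6 = 115; center_y_6 = 278; radius_6 = 59; px2_7 = 203; py2_7 = 254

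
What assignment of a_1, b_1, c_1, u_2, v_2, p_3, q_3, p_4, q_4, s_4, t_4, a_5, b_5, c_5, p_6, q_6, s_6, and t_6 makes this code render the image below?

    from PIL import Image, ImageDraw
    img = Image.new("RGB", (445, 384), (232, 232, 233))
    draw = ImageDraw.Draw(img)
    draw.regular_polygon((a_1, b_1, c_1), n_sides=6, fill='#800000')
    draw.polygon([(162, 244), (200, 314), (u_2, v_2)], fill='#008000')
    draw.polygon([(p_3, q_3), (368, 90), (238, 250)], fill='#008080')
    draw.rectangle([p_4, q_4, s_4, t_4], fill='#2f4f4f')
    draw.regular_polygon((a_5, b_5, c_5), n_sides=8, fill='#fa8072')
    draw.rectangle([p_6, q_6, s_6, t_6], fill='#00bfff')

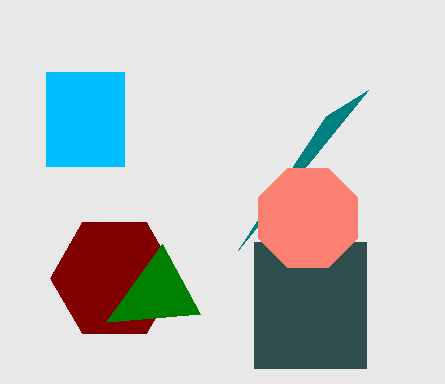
a_1 = 114
b_1 = 278
c_1 = 64
u_2 = 106
v_2 = 322
p_3 = 326
q_3 = 116
p_4 = 254
q_4 = 242
s_4 = 366
t_4 = 368
a_5 = 308
b_5 = 218
c_5 = 54
p_6 = 46
q_6 = 72
s_6 = 124
t_6 = 166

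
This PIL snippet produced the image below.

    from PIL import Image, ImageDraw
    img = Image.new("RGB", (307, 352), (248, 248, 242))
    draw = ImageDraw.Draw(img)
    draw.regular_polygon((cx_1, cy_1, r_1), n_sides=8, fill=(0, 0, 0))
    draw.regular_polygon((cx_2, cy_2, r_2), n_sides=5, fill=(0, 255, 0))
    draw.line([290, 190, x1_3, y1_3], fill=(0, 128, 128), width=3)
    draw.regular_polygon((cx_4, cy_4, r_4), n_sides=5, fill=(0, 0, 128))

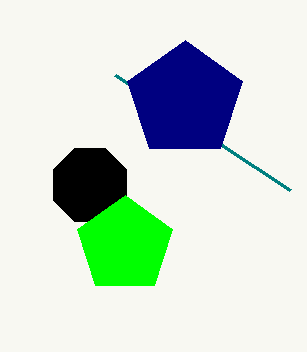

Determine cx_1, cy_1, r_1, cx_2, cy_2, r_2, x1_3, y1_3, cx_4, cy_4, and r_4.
cx_1 = 90
cy_1 = 185
r_1 = 40
cx_2 = 125
cy_2 = 245
r_2 = 50
x1_3 = 115
y1_3 = 75
cx_4 = 185
cy_4 = 100
r_4 = 60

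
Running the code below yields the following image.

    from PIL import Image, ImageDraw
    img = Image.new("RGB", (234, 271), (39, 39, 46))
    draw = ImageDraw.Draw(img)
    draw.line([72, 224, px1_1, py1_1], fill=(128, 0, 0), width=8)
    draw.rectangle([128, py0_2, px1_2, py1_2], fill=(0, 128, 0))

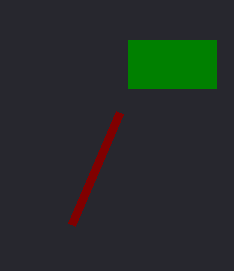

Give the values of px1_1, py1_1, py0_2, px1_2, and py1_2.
px1_1 = 120
py1_1 = 112
py0_2 = 40
px1_2 = 216
py1_2 = 88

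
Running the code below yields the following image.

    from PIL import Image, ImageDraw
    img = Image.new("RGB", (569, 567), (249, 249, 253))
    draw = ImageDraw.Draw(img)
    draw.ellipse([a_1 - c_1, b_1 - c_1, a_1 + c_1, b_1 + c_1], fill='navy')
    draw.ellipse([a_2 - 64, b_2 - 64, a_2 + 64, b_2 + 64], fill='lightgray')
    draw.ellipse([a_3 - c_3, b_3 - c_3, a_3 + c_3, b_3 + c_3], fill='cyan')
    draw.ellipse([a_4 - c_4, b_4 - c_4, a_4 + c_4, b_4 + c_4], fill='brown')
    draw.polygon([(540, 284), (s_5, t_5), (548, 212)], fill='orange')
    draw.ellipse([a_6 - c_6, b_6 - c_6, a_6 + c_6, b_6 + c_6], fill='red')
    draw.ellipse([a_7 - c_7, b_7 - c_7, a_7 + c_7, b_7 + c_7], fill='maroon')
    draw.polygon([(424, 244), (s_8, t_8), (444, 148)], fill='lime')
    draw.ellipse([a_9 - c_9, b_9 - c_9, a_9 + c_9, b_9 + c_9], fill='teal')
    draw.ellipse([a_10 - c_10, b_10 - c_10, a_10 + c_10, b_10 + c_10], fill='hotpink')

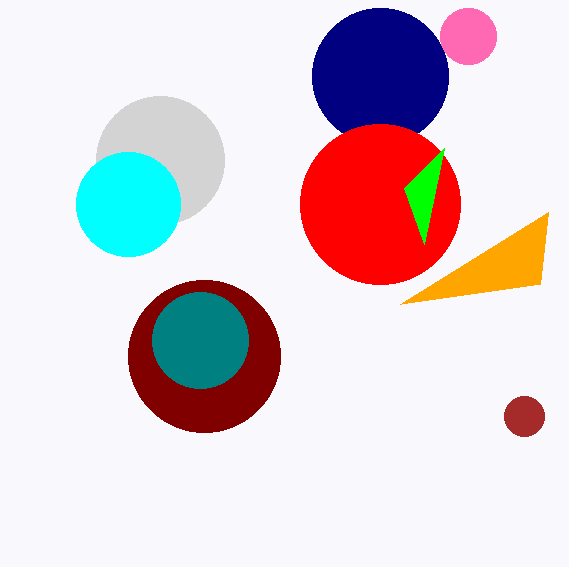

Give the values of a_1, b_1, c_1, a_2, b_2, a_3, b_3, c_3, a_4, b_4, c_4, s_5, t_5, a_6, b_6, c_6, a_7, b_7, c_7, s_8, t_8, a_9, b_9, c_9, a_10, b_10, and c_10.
a_1 = 380; b_1 = 76; c_1 = 68; a_2 = 160; b_2 = 160; a_3 = 128; b_3 = 204; c_3 = 52; a_4 = 524; b_4 = 416; c_4 = 20; s_5 = 400; t_5 = 304; a_6 = 380; b_6 = 204; c_6 = 80; a_7 = 204; b_7 = 356; c_7 = 76; s_8 = 404; t_8 = 188; a_9 = 200; b_9 = 340; c_9 = 48; a_10 = 468; b_10 = 36; c_10 = 28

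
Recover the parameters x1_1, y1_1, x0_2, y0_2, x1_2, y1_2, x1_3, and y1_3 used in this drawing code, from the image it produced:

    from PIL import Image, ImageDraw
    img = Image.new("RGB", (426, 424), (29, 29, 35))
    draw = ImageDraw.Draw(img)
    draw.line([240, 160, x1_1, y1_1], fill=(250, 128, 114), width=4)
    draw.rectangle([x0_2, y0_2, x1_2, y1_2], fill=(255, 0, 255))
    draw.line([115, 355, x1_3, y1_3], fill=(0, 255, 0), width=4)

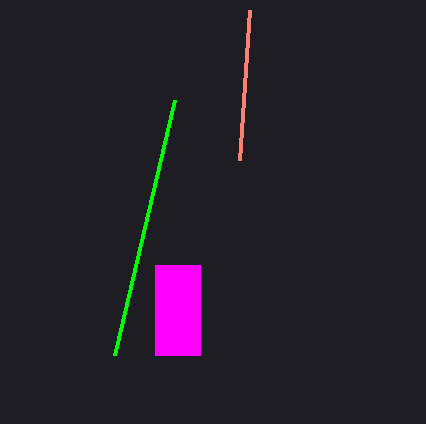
x1_1 = 250
y1_1 = 10
x0_2 = 155
y0_2 = 265
x1_2 = 200
y1_2 = 355
x1_3 = 175
y1_3 = 100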